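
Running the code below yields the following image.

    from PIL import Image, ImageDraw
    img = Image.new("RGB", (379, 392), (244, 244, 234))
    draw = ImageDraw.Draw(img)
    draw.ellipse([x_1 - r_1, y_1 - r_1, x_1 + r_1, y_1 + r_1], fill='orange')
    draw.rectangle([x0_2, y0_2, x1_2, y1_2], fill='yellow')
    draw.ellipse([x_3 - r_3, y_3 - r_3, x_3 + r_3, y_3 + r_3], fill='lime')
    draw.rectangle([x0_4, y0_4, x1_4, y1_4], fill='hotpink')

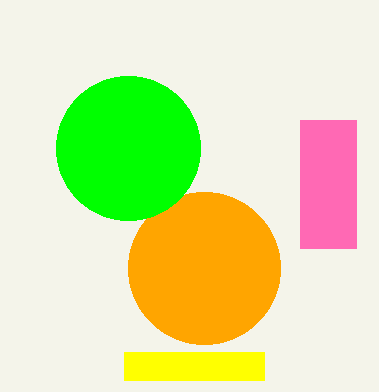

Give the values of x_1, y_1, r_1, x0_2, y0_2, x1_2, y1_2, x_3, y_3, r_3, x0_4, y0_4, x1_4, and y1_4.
x_1 = 204, y_1 = 268, r_1 = 76, x0_2 = 124, y0_2 = 352, x1_2 = 264, y1_2 = 380, x_3 = 128, y_3 = 148, r_3 = 72, x0_4 = 300, y0_4 = 120, x1_4 = 356, y1_4 = 248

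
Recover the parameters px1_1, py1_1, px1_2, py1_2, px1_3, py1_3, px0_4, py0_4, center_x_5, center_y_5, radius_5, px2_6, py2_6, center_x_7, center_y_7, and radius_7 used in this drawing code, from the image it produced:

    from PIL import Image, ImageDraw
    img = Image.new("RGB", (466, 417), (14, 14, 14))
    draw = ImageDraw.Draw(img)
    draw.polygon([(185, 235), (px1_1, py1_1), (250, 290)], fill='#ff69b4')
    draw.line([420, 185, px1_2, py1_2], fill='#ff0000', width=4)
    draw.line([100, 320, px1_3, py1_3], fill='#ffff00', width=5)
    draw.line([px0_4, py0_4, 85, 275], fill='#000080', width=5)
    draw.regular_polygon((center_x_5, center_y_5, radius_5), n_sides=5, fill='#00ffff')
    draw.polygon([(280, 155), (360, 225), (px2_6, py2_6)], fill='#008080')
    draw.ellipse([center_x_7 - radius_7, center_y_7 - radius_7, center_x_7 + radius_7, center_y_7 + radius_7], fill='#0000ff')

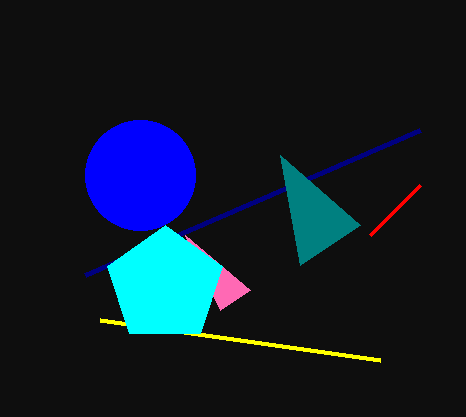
px1_1 = 220; py1_1 = 310; px1_2 = 370; py1_2 = 235; px1_3 = 380; py1_3 = 360; px0_4 = 420; py0_4 = 130; center_x_5 = 165; center_y_5 = 285; radius_5 = 60; px2_6 = 300; py2_6 = 265; center_x_7 = 140; center_y_7 = 175; radius_7 = 55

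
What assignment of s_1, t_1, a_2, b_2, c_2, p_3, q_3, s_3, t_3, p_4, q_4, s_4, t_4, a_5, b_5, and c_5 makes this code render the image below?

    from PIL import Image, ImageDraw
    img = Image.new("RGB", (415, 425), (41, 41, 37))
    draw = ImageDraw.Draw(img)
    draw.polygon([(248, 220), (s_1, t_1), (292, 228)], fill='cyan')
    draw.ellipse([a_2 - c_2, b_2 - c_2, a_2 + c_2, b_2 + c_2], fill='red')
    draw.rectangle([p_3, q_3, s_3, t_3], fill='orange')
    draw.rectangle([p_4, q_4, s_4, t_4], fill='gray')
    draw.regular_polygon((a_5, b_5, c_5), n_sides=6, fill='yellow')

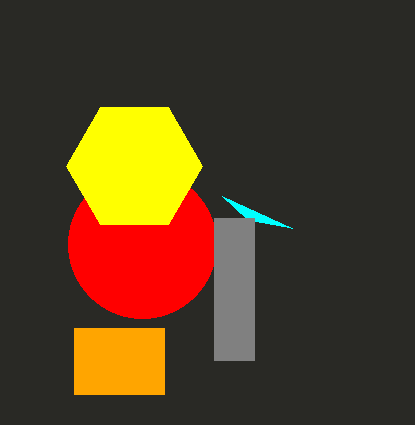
s_1 = 222, t_1 = 196, a_2 = 142, b_2 = 244, c_2 = 74, p_3 = 74, q_3 = 328, s_3 = 164, t_3 = 394, p_4 = 214, q_4 = 218, s_4 = 254, t_4 = 360, a_5 = 134, b_5 = 166, c_5 = 68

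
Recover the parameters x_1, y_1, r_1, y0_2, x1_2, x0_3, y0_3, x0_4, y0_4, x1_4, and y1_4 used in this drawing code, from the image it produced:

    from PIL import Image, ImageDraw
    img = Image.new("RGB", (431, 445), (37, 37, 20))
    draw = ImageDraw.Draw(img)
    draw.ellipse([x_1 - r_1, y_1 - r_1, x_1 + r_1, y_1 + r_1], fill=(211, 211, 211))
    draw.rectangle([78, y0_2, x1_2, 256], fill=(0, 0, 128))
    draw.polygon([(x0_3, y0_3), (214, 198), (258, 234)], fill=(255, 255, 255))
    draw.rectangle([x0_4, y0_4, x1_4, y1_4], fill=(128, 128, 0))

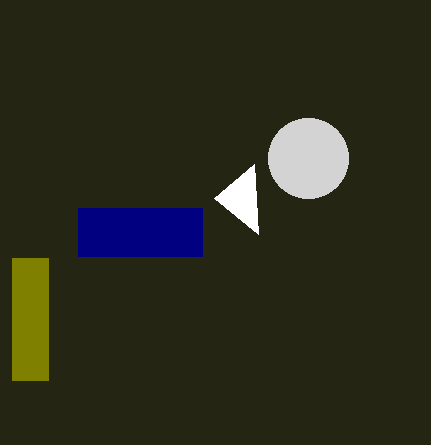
x_1 = 308, y_1 = 158, r_1 = 40, y0_2 = 208, x1_2 = 202, x0_3 = 254, y0_3 = 164, x0_4 = 12, y0_4 = 258, x1_4 = 48, y1_4 = 380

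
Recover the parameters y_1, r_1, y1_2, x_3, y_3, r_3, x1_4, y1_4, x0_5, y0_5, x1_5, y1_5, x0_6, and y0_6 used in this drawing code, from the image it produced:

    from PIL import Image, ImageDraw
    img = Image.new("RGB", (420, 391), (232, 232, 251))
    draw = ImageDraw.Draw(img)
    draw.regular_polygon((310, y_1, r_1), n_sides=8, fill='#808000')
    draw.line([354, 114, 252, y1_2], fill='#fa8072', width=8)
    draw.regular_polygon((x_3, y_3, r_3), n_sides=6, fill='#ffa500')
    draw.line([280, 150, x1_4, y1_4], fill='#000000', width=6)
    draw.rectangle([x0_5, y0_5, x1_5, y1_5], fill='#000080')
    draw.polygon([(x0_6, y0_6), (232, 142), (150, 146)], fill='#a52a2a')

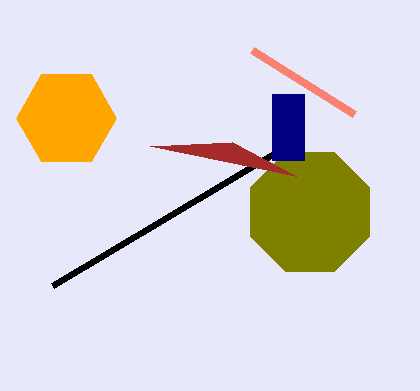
y_1 = 212, r_1 = 64, y1_2 = 50, x_3 = 66, y_3 = 118, r_3 = 50, x1_4 = 52, y1_4 = 286, x0_5 = 272, y0_5 = 94, x1_5 = 304, y1_5 = 160, x0_6 = 296, y0_6 = 176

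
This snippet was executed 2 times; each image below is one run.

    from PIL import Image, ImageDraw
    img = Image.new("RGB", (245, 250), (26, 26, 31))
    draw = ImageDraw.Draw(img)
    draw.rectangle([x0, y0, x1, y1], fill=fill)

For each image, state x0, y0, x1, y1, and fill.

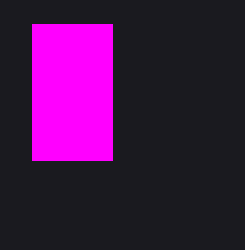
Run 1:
x0 = 32; y0 = 24; x1 = 112; y1 = 160; fill = 'magenta'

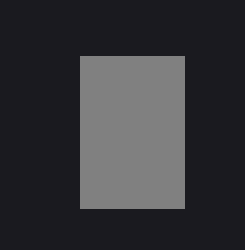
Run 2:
x0 = 80, y0 = 56, x1 = 184, y1 = 208, fill = 'gray'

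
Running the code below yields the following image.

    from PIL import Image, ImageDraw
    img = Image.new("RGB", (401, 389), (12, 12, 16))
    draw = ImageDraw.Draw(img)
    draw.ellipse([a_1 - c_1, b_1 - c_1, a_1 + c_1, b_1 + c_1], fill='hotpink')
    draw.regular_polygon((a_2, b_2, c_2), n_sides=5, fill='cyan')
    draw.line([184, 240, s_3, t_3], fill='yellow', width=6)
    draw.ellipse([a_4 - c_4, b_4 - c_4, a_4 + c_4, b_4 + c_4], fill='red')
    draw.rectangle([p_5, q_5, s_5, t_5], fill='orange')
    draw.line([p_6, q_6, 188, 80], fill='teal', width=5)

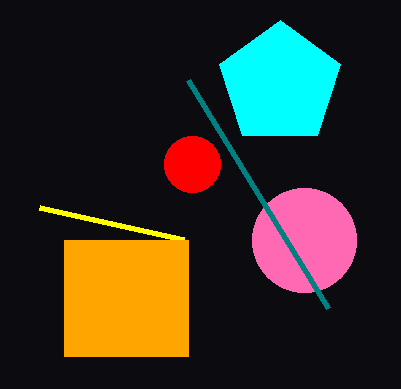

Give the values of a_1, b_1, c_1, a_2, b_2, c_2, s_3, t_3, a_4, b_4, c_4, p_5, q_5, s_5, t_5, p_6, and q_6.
a_1 = 304; b_1 = 240; c_1 = 52; a_2 = 280; b_2 = 84; c_2 = 64; s_3 = 40; t_3 = 208; a_4 = 192; b_4 = 164; c_4 = 28; p_5 = 64; q_5 = 240; s_5 = 188; t_5 = 356; p_6 = 328; q_6 = 308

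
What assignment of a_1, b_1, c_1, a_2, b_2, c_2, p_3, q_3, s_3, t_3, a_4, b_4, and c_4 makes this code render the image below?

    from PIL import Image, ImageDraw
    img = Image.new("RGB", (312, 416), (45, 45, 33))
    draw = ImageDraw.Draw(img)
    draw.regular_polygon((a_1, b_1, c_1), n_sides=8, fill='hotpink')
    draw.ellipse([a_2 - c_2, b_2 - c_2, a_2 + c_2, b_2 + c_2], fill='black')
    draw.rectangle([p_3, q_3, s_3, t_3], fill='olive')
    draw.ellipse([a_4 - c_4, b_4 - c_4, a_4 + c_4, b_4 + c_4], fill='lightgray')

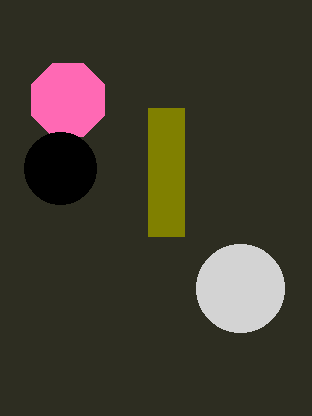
a_1 = 68; b_1 = 100; c_1 = 40; a_2 = 60; b_2 = 168; c_2 = 36; p_3 = 148; q_3 = 108; s_3 = 184; t_3 = 236; a_4 = 240; b_4 = 288; c_4 = 44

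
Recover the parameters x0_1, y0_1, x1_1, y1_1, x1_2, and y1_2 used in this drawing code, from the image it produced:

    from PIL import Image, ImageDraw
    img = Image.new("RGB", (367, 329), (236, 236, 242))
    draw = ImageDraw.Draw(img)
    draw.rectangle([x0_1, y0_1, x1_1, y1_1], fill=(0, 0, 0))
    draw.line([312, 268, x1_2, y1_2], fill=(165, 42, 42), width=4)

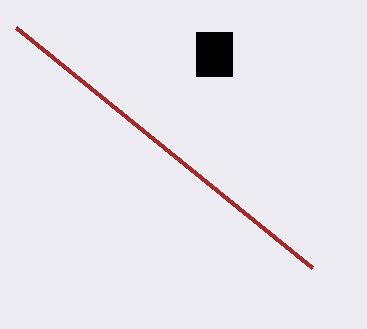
x0_1 = 196
y0_1 = 32
x1_1 = 232
y1_1 = 76
x1_2 = 16
y1_2 = 28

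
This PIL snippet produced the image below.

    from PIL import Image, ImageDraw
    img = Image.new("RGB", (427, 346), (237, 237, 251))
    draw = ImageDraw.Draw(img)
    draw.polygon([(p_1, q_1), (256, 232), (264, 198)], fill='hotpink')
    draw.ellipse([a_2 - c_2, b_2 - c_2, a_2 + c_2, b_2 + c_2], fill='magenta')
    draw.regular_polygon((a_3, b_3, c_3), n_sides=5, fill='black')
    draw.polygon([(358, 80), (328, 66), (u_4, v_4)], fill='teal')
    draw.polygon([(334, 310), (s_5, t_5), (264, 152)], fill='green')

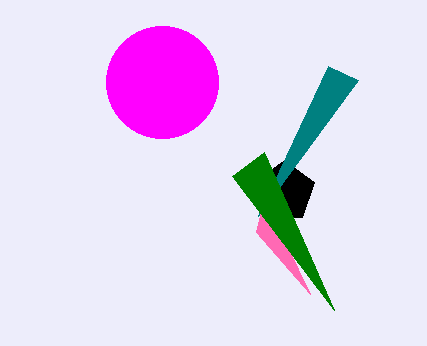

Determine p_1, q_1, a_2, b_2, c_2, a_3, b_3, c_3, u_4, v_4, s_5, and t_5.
p_1 = 310; q_1 = 294; a_2 = 162; b_2 = 82; c_2 = 56; a_3 = 284; b_3 = 192; c_3 = 32; u_4 = 258; v_4 = 216; s_5 = 232; t_5 = 176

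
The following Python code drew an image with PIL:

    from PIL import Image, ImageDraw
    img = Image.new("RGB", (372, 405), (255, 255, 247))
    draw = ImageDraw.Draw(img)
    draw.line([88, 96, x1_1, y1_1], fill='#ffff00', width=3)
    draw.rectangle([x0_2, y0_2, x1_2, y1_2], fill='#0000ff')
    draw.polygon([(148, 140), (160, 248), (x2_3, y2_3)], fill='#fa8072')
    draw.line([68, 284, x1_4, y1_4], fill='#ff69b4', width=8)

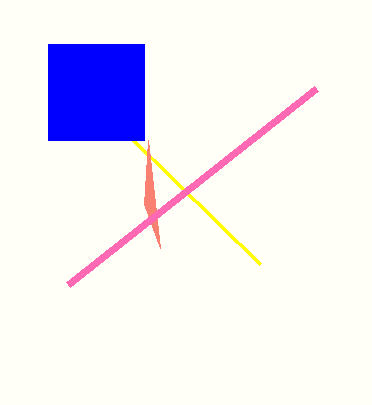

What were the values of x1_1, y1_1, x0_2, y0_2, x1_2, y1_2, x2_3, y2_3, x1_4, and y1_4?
x1_1 = 260
y1_1 = 264
x0_2 = 48
y0_2 = 44
x1_2 = 144
y1_2 = 140
x2_3 = 144
y2_3 = 204
x1_4 = 316
y1_4 = 88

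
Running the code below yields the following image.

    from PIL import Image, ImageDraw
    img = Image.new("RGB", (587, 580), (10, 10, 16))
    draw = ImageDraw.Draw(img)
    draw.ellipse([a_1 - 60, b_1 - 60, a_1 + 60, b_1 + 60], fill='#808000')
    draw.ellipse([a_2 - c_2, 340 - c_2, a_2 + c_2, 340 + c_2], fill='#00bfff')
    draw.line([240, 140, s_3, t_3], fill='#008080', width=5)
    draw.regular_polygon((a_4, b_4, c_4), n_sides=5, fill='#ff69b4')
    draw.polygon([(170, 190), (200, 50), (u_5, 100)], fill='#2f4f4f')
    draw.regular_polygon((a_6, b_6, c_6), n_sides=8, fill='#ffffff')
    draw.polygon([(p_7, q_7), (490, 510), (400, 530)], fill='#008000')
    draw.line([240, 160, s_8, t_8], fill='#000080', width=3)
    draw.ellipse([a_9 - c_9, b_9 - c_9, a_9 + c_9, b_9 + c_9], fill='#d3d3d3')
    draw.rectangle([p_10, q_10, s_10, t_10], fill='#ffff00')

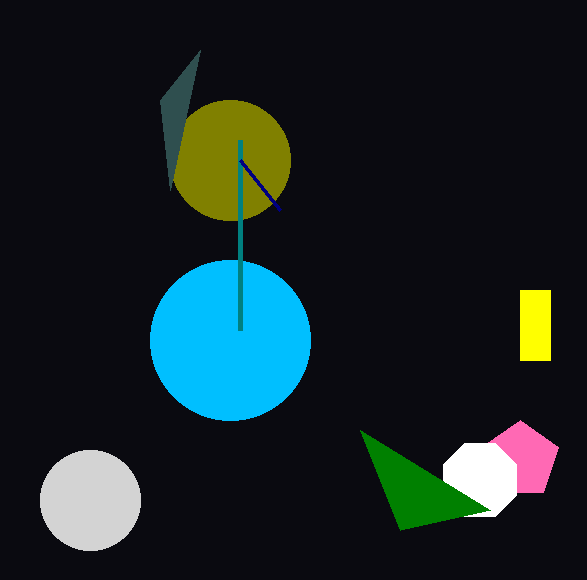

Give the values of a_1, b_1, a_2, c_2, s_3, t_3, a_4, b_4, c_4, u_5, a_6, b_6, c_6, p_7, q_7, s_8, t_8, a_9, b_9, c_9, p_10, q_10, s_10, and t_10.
a_1 = 230; b_1 = 160; a_2 = 230; c_2 = 80; s_3 = 240; t_3 = 330; a_4 = 520; b_4 = 460; c_4 = 40; u_5 = 160; a_6 = 480; b_6 = 480; c_6 = 40; p_7 = 360; q_7 = 430; s_8 = 280; t_8 = 210; a_9 = 90; b_9 = 500; c_9 = 50; p_10 = 520; q_10 = 290; s_10 = 550; t_10 = 360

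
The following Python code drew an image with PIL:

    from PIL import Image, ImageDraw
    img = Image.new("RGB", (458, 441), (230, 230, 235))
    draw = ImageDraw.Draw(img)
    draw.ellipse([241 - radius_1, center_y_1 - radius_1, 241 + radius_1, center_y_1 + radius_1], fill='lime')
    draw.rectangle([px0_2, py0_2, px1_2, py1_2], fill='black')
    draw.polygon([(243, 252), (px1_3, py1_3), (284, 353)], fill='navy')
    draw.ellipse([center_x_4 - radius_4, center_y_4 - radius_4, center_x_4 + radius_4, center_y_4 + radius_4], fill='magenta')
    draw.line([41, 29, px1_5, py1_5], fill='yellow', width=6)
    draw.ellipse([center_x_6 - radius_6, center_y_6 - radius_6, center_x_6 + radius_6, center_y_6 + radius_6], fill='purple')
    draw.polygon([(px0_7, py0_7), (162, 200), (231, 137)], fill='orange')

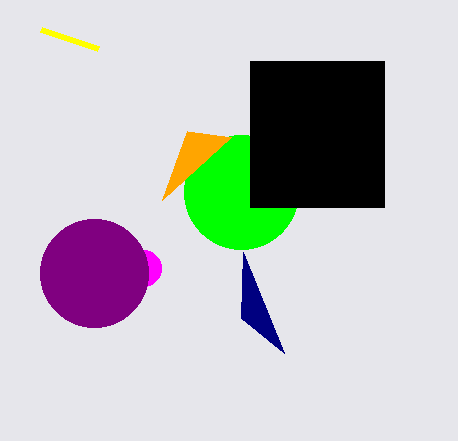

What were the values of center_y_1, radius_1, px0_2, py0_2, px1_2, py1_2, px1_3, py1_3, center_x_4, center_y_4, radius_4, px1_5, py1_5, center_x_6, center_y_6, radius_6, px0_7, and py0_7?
center_y_1 = 192; radius_1 = 57; px0_2 = 250; py0_2 = 61; px1_2 = 384; py1_2 = 207; px1_3 = 241; py1_3 = 318; center_x_4 = 143; center_y_4 = 268; radius_4 = 18; px1_5 = 98; py1_5 = 48; center_x_6 = 94; center_y_6 = 273; radius_6 = 54; px0_7 = 187; py0_7 = 131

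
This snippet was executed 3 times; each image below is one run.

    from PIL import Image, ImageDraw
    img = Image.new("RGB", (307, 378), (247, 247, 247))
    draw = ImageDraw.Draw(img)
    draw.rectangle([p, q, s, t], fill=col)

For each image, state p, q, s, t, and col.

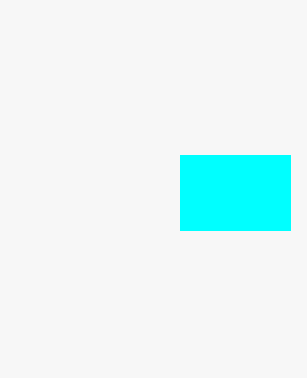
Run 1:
p = 180
q = 155
s = 290
t = 230
col = 'cyan'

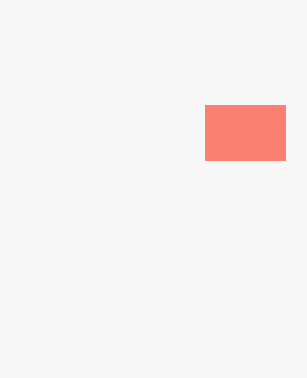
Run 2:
p = 205; q = 105; s = 285; t = 160; col = 'salmon'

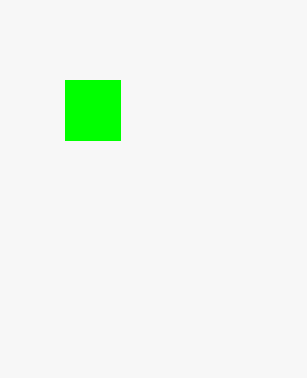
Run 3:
p = 65, q = 80, s = 120, t = 140, col = 'lime'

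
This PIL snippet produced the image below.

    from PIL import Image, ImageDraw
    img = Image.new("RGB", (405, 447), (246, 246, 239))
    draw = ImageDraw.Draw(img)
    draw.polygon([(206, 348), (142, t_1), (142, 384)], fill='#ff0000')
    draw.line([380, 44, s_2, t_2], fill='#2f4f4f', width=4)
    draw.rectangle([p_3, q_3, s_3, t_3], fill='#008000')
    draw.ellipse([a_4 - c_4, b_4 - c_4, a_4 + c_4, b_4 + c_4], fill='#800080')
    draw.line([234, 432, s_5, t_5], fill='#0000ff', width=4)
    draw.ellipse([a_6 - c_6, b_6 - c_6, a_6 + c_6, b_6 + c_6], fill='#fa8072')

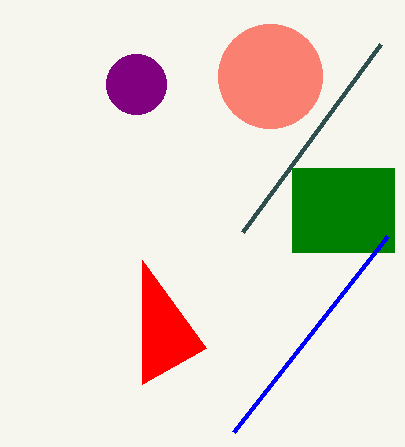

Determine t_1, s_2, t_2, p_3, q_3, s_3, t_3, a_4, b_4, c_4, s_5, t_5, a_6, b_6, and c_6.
t_1 = 260
s_2 = 242
t_2 = 232
p_3 = 292
q_3 = 168
s_3 = 394
t_3 = 252
a_4 = 136
b_4 = 84
c_4 = 30
s_5 = 388
t_5 = 236
a_6 = 270
b_6 = 76
c_6 = 52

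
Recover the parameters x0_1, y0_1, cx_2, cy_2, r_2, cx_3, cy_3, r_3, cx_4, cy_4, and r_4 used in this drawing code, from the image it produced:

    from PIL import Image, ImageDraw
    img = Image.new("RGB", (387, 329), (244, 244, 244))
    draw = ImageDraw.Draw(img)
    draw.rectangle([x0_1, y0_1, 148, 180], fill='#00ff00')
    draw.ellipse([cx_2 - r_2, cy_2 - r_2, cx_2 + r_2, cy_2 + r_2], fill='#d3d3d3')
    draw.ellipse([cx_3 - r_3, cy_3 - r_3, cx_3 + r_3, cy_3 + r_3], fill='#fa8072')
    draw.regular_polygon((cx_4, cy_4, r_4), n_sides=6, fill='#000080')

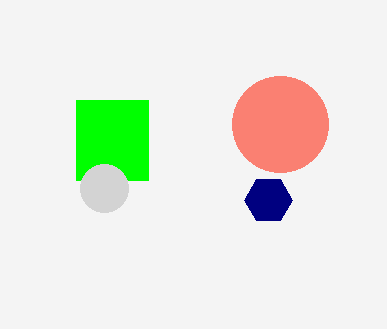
x0_1 = 76
y0_1 = 100
cx_2 = 104
cy_2 = 188
r_2 = 24
cx_3 = 280
cy_3 = 124
r_3 = 48
cx_4 = 268
cy_4 = 200
r_4 = 24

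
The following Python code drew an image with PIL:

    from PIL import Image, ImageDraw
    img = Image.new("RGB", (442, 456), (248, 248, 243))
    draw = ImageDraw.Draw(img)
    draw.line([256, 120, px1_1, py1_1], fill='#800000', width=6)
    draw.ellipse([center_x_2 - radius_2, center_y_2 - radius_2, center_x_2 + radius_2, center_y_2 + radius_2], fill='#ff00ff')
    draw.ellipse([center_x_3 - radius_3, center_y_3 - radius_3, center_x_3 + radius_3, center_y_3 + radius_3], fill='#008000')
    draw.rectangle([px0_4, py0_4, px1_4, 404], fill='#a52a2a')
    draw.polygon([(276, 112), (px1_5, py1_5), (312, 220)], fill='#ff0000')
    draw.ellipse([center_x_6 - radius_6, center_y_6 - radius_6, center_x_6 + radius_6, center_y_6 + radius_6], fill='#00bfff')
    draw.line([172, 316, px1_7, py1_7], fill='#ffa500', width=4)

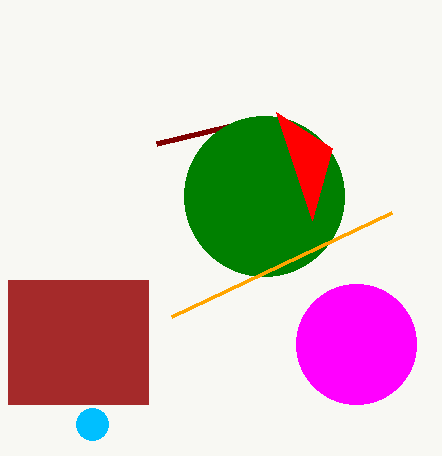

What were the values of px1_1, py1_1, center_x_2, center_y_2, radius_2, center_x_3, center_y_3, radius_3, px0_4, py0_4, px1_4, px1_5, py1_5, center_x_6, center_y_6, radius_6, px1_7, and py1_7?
px1_1 = 156
py1_1 = 144
center_x_2 = 356
center_y_2 = 344
radius_2 = 60
center_x_3 = 264
center_y_3 = 196
radius_3 = 80
px0_4 = 8
py0_4 = 280
px1_4 = 148
px1_5 = 332
py1_5 = 148
center_x_6 = 92
center_y_6 = 424
radius_6 = 16
px1_7 = 392
py1_7 = 212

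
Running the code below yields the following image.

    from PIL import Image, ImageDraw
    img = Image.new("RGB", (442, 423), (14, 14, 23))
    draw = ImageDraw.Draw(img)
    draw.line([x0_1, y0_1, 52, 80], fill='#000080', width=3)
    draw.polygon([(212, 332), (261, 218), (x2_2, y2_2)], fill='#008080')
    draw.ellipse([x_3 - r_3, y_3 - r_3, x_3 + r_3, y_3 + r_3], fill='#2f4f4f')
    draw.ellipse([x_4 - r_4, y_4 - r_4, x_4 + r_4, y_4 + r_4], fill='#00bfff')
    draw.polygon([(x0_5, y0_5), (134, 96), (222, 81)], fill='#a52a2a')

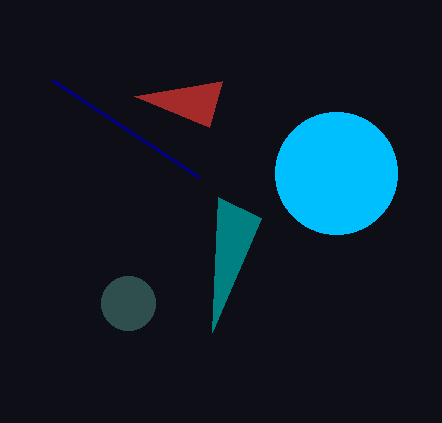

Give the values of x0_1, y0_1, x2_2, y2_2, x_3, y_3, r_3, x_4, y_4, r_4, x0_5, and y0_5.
x0_1 = 199; y0_1 = 177; x2_2 = 218; y2_2 = 197; x_3 = 128; y_3 = 303; r_3 = 27; x_4 = 336; y_4 = 173; r_4 = 61; x0_5 = 209; y0_5 = 127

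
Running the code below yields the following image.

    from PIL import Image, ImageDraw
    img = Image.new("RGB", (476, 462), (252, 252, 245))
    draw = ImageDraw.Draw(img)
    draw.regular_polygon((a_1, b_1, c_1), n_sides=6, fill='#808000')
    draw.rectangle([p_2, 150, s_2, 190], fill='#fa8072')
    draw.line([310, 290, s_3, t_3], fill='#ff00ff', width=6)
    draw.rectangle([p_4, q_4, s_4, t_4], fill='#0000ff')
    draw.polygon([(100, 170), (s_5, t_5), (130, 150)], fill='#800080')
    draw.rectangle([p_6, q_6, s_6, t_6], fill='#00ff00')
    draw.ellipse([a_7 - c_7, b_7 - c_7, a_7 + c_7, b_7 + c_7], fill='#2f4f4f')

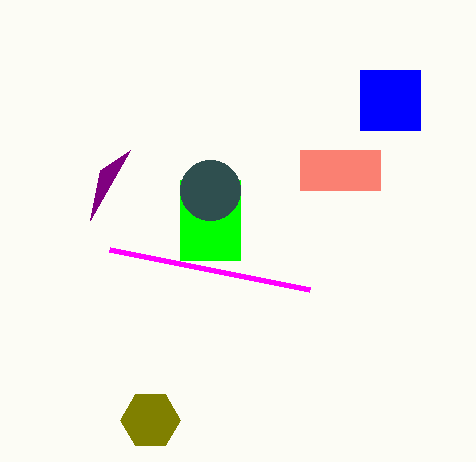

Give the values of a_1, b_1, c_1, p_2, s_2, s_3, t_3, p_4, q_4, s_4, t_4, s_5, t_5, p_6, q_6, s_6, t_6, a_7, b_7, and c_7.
a_1 = 150, b_1 = 420, c_1 = 30, p_2 = 300, s_2 = 380, s_3 = 110, t_3 = 250, p_4 = 360, q_4 = 70, s_4 = 420, t_4 = 130, s_5 = 90, t_5 = 220, p_6 = 180, q_6 = 180, s_6 = 240, t_6 = 260, a_7 = 210, b_7 = 190, c_7 = 30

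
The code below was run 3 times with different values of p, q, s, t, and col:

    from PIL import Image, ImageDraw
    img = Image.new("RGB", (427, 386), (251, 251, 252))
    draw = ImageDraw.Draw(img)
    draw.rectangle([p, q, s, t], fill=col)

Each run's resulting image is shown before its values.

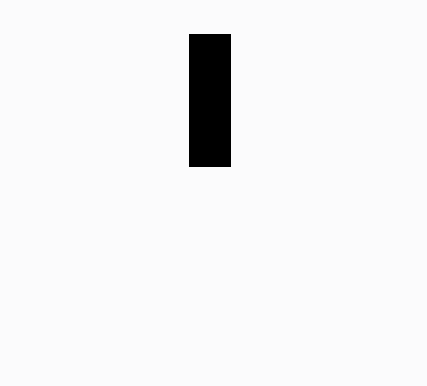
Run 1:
p = 189, q = 34, s = 230, t = 166, col = 'black'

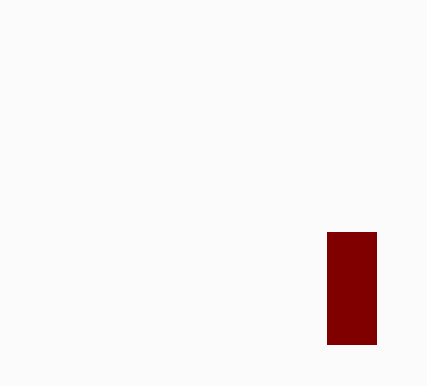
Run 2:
p = 327; q = 232; s = 376; t = 344; col = 'maroon'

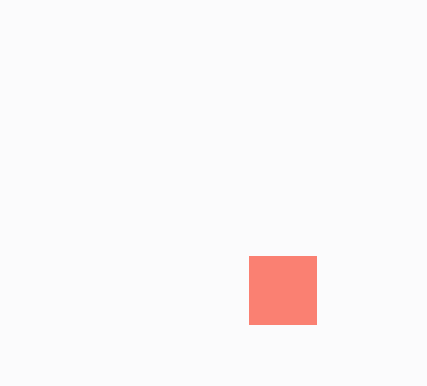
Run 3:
p = 249
q = 256
s = 316
t = 324
col = 'salmon'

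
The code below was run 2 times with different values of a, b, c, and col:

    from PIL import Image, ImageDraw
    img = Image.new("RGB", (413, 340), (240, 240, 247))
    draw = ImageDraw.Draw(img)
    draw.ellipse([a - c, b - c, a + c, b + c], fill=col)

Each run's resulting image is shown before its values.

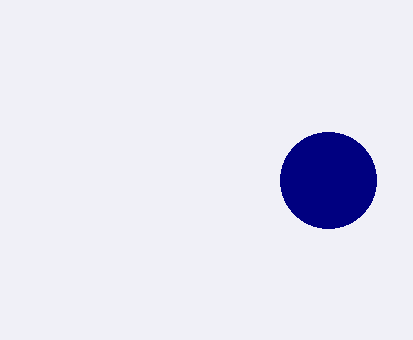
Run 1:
a = 328; b = 180; c = 48; col = 'navy'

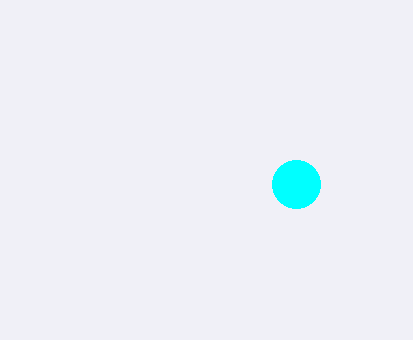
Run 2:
a = 296
b = 184
c = 24
col = 'cyan'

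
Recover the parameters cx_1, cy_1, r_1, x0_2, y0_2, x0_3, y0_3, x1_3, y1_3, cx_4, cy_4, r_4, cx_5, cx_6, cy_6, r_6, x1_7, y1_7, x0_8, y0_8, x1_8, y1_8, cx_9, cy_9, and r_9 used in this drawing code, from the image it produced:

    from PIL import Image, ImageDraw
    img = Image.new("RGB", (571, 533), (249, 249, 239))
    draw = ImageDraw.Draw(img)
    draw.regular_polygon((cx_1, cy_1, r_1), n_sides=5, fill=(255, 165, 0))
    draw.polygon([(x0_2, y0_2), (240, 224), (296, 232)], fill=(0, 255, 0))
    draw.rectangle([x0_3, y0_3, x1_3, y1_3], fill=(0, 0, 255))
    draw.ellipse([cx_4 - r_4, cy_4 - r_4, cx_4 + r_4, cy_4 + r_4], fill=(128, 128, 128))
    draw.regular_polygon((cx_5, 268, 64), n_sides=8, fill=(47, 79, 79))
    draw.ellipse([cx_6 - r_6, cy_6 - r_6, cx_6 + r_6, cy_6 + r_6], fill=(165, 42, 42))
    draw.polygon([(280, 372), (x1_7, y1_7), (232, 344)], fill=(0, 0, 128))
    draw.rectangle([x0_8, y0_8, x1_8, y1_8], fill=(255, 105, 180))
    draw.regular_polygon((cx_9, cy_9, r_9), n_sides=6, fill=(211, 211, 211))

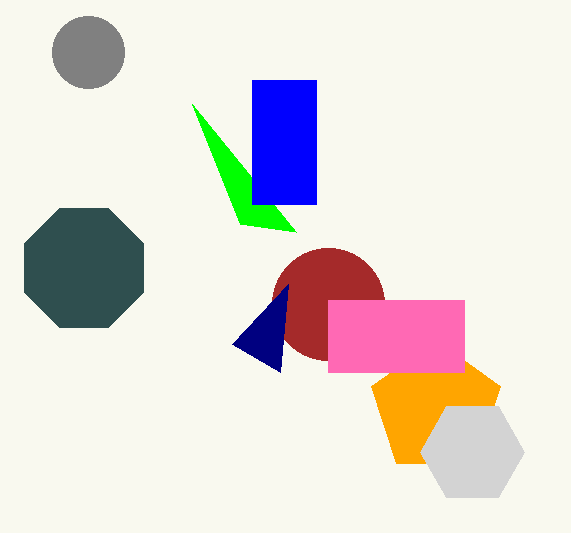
cx_1 = 436
cy_1 = 408
r_1 = 68
x0_2 = 192
y0_2 = 104
x0_3 = 252
y0_3 = 80
x1_3 = 316
y1_3 = 204
cx_4 = 88
cy_4 = 52
r_4 = 36
cx_5 = 84
cx_6 = 328
cy_6 = 304
r_6 = 56
x1_7 = 288
y1_7 = 284
x0_8 = 328
y0_8 = 300
x1_8 = 464
y1_8 = 372
cx_9 = 472
cy_9 = 452
r_9 = 52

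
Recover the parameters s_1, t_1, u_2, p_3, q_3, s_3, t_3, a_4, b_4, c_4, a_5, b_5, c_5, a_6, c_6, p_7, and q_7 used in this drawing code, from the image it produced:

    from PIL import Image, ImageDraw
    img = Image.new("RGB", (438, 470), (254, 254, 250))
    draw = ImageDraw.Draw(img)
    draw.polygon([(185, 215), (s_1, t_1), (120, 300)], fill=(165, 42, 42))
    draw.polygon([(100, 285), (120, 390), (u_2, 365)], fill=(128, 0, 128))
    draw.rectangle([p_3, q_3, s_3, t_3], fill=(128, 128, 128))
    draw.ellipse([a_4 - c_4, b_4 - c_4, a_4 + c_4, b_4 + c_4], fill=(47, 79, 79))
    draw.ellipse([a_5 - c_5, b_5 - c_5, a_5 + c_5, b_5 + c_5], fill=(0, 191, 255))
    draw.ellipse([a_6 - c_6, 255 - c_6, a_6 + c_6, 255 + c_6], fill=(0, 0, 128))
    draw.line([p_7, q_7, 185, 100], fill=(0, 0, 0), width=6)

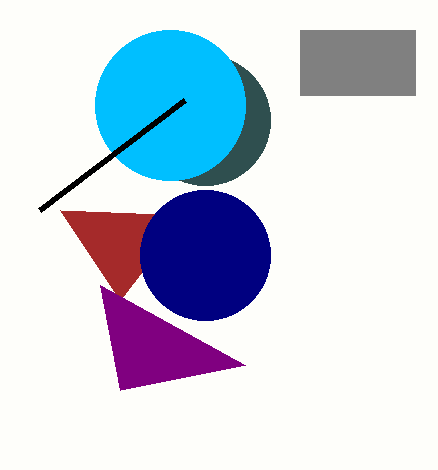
s_1 = 60
t_1 = 210
u_2 = 245
p_3 = 300
q_3 = 30
s_3 = 415
t_3 = 95
a_4 = 205
b_4 = 120
c_4 = 65
a_5 = 170
b_5 = 105
c_5 = 75
a_6 = 205
c_6 = 65
p_7 = 40
q_7 = 210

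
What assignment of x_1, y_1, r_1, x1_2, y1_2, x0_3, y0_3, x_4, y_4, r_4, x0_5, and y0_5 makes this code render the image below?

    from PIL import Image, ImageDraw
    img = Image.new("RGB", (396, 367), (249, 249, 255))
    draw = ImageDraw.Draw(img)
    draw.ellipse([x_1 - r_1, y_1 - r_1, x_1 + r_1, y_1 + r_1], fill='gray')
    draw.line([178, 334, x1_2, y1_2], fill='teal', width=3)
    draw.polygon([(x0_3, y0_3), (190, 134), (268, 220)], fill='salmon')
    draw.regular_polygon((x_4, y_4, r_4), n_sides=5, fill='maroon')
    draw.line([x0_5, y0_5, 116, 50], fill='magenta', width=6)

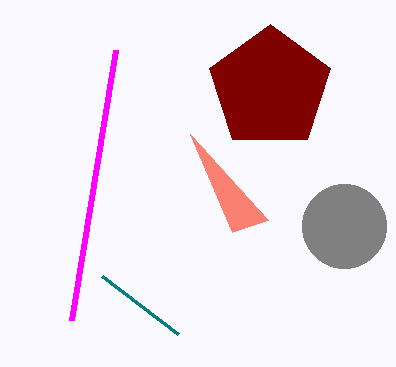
x_1 = 344, y_1 = 226, r_1 = 42, x1_2 = 102, y1_2 = 276, x0_3 = 232, y0_3 = 232, x_4 = 270, y_4 = 88, r_4 = 64, x0_5 = 72, y0_5 = 320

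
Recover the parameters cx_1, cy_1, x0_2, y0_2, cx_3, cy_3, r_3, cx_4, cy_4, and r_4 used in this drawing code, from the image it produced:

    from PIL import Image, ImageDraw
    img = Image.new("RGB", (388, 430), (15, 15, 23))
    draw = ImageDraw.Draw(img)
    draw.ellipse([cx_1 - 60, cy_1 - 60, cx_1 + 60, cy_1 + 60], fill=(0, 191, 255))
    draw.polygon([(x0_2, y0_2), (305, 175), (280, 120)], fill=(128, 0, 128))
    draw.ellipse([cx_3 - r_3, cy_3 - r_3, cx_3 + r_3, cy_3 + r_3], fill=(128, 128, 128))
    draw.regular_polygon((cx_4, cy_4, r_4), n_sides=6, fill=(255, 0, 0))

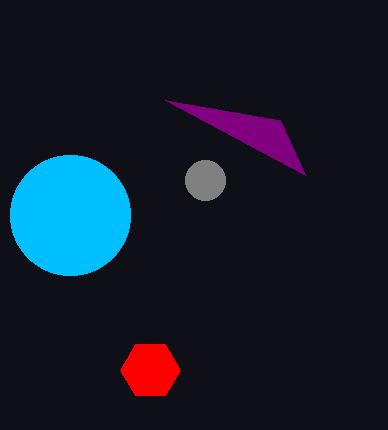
cx_1 = 70
cy_1 = 215
x0_2 = 165
y0_2 = 100
cx_3 = 205
cy_3 = 180
r_3 = 20
cx_4 = 150
cy_4 = 370
r_4 = 30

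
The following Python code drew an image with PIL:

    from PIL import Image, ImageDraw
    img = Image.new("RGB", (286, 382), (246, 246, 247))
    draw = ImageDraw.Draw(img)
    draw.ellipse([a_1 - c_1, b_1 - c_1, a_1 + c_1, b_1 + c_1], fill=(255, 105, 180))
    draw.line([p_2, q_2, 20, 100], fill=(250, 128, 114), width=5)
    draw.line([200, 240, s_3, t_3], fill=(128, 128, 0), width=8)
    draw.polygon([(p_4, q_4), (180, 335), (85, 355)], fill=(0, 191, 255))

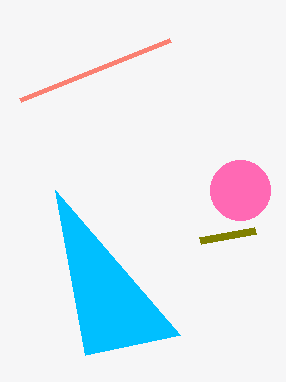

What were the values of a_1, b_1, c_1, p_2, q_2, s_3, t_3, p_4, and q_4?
a_1 = 240
b_1 = 190
c_1 = 30
p_2 = 170
q_2 = 40
s_3 = 255
t_3 = 230
p_4 = 55
q_4 = 190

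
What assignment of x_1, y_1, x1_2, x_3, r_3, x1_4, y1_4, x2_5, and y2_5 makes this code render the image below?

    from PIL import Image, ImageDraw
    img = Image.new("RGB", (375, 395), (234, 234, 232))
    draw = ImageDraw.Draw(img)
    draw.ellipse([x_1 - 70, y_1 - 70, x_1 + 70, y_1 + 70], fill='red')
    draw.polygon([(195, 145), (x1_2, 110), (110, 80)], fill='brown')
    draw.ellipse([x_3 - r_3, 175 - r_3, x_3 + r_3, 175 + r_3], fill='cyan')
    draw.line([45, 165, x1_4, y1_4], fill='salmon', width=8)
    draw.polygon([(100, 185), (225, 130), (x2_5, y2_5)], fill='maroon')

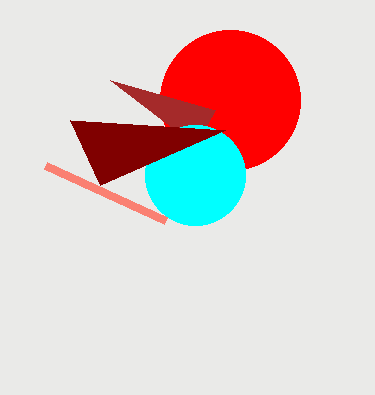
x_1 = 230
y_1 = 100
x1_2 = 215
x_3 = 195
r_3 = 50
x1_4 = 165
y1_4 = 220
x2_5 = 70
y2_5 = 120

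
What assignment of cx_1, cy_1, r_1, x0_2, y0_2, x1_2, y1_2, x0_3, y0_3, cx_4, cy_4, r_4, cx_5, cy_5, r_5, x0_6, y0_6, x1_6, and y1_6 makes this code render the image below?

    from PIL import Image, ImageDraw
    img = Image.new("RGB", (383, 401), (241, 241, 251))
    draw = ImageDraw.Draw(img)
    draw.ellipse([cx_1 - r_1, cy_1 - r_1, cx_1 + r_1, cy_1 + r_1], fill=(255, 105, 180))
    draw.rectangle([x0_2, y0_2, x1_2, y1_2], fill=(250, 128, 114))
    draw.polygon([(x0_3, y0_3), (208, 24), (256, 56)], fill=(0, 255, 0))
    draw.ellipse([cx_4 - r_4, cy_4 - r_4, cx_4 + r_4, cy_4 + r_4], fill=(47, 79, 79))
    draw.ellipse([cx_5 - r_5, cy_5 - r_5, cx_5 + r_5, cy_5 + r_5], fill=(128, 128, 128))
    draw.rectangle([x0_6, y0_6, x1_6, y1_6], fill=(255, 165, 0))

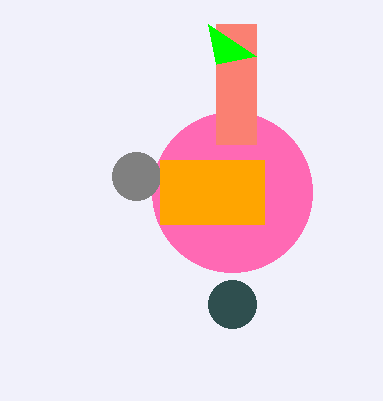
cx_1 = 232; cy_1 = 192; r_1 = 80; x0_2 = 216; y0_2 = 24; x1_2 = 256; y1_2 = 144; x0_3 = 216; y0_3 = 64; cx_4 = 232; cy_4 = 304; r_4 = 24; cx_5 = 136; cy_5 = 176; r_5 = 24; x0_6 = 160; y0_6 = 160; x1_6 = 264; y1_6 = 224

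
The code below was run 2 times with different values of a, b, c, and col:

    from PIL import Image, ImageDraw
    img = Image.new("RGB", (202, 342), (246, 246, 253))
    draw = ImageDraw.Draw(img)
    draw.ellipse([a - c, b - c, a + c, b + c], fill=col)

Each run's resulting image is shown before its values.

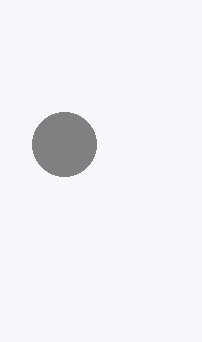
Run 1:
a = 64; b = 144; c = 32; col = 'gray'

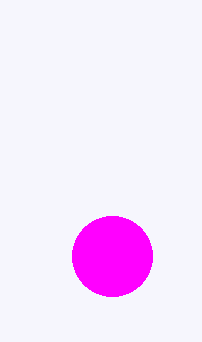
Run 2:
a = 112, b = 256, c = 40, col = 'magenta'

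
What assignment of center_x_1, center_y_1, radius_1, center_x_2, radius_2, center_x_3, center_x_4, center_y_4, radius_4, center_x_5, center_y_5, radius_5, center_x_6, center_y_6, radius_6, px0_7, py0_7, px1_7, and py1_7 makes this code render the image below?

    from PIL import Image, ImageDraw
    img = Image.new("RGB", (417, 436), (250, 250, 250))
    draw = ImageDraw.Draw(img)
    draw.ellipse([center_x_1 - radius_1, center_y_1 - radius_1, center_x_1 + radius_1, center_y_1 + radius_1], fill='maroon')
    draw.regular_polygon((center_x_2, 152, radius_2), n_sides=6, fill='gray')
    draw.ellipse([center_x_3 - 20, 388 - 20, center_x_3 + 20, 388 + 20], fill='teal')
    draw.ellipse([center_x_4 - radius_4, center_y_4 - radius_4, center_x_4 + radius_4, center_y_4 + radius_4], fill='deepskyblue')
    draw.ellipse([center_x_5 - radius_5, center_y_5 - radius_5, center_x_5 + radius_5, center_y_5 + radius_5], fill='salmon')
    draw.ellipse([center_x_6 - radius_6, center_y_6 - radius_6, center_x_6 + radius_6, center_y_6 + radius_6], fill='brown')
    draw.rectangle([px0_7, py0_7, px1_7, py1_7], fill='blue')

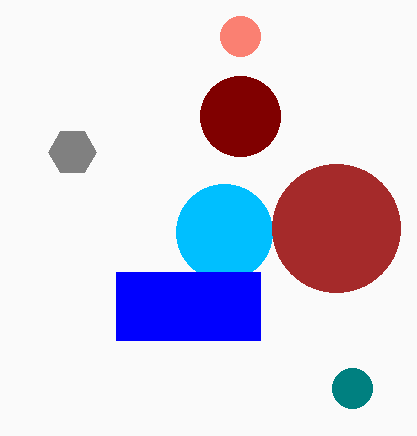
center_x_1 = 240; center_y_1 = 116; radius_1 = 40; center_x_2 = 72; radius_2 = 24; center_x_3 = 352; center_x_4 = 224; center_y_4 = 232; radius_4 = 48; center_x_5 = 240; center_y_5 = 36; radius_5 = 20; center_x_6 = 336; center_y_6 = 228; radius_6 = 64; px0_7 = 116; py0_7 = 272; px1_7 = 260; py1_7 = 340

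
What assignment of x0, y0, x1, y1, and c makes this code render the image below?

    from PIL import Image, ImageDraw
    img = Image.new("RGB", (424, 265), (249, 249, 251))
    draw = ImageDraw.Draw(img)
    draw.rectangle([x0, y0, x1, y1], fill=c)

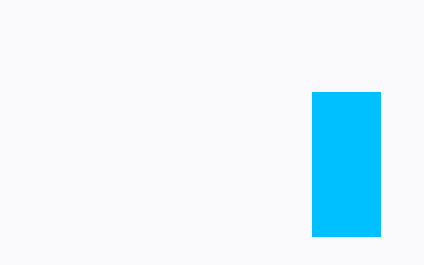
x0 = 312
y0 = 92
x1 = 380
y1 = 236
c = 'deepskyblue'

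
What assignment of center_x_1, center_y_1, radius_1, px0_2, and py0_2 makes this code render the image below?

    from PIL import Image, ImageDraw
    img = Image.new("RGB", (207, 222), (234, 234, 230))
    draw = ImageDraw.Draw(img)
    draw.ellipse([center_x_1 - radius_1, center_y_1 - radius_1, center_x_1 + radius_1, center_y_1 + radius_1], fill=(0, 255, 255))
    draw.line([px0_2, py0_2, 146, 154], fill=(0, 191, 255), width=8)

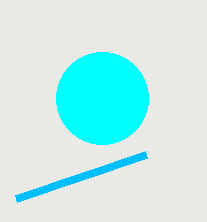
center_x_1 = 102, center_y_1 = 98, radius_1 = 46, px0_2 = 16, py0_2 = 198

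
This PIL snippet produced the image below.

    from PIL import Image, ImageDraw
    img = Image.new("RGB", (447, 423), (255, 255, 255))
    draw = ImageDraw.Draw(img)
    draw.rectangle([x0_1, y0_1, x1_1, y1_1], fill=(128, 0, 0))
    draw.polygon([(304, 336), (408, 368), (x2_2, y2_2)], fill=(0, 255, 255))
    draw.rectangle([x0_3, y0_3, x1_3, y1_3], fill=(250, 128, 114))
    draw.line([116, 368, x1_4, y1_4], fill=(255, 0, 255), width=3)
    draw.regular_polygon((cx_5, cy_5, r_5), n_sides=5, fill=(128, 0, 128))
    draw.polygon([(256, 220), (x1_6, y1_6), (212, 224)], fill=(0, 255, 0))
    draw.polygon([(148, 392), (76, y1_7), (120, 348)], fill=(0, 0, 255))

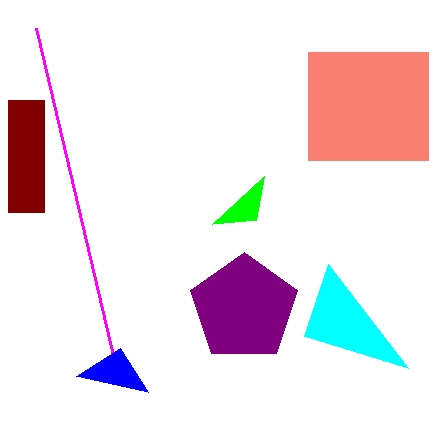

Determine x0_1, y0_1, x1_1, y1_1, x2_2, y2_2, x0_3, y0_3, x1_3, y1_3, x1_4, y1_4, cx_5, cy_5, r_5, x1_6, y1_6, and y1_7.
x0_1 = 8; y0_1 = 100; x1_1 = 44; y1_1 = 212; x2_2 = 328; y2_2 = 264; x0_3 = 308; y0_3 = 52; x1_3 = 428; y1_3 = 160; x1_4 = 36; y1_4 = 28; cx_5 = 244; cy_5 = 308; r_5 = 56; x1_6 = 264; y1_6 = 176; y1_7 = 376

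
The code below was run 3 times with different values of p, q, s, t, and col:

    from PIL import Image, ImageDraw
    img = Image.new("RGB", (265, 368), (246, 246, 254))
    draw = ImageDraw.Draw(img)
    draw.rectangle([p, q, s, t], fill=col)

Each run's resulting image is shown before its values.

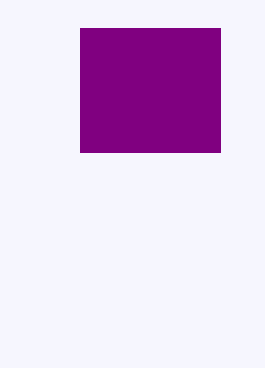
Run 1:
p = 80; q = 28; s = 220; t = 152; col = 'purple'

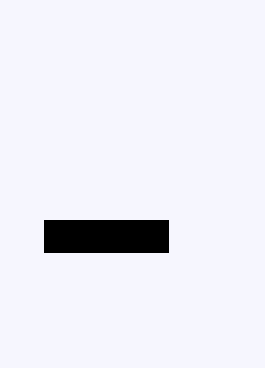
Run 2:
p = 44, q = 220, s = 168, t = 252, col = 'black'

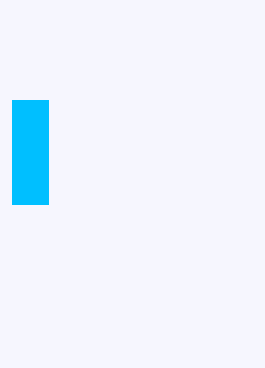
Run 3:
p = 12, q = 100, s = 48, t = 204, col = 'deepskyblue'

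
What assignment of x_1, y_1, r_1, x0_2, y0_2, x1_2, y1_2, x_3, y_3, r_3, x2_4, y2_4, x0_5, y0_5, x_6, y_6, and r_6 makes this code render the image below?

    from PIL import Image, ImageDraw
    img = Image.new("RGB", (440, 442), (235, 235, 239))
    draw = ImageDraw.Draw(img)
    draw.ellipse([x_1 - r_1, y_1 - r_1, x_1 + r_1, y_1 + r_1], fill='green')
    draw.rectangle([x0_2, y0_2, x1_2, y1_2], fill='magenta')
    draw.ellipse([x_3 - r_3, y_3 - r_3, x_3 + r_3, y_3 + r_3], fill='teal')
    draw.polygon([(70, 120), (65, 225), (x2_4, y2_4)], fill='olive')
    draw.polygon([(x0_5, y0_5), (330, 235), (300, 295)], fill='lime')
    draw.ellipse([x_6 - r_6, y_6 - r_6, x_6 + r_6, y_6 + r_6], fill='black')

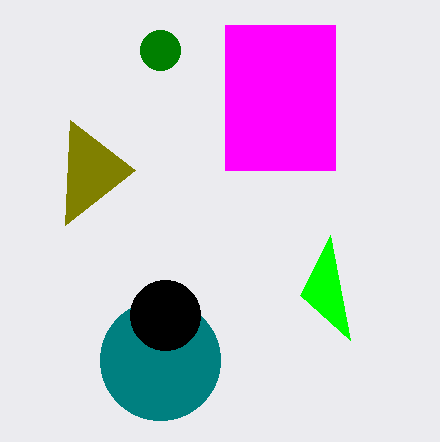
x_1 = 160, y_1 = 50, r_1 = 20, x0_2 = 225, y0_2 = 25, x1_2 = 335, y1_2 = 170, x_3 = 160, y_3 = 360, r_3 = 60, x2_4 = 135, y2_4 = 170, x0_5 = 350, y0_5 = 340, x_6 = 165, y_6 = 315, r_6 = 35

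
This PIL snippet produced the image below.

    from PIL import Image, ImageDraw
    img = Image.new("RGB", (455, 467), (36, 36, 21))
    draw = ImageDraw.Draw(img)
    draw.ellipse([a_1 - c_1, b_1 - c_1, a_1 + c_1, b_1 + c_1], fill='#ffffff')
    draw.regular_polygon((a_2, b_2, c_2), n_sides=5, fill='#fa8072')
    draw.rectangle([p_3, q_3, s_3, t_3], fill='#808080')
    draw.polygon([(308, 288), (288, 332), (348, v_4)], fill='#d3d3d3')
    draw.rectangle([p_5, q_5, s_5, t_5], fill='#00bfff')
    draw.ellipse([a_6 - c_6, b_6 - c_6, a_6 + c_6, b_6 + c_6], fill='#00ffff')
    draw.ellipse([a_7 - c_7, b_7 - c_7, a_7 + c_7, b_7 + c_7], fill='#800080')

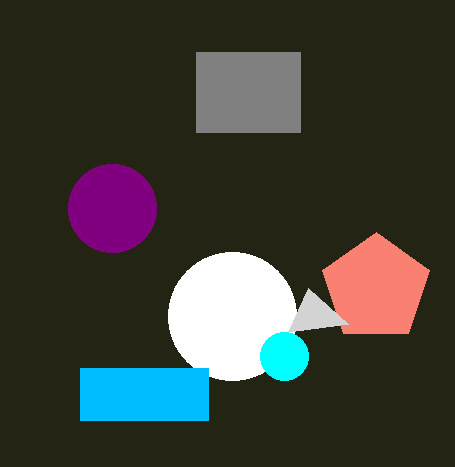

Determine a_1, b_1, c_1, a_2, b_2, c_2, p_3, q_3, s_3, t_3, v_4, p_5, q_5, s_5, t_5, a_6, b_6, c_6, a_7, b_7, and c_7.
a_1 = 232, b_1 = 316, c_1 = 64, a_2 = 376, b_2 = 288, c_2 = 56, p_3 = 196, q_3 = 52, s_3 = 300, t_3 = 132, v_4 = 324, p_5 = 80, q_5 = 368, s_5 = 208, t_5 = 420, a_6 = 284, b_6 = 356, c_6 = 24, a_7 = 112, b_7 = 208, c_7 = 44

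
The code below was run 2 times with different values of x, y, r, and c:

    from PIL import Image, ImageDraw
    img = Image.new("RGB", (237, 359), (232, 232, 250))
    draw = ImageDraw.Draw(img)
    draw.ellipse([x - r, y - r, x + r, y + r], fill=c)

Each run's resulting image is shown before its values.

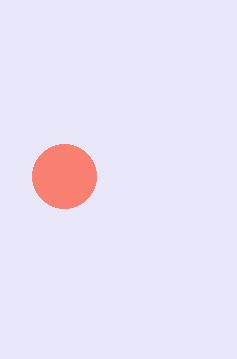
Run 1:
x = 64; y = 176; r = 32; c = 'salmon'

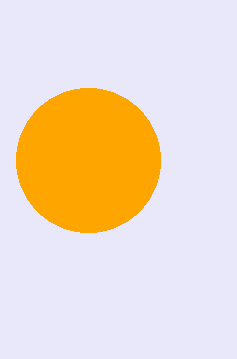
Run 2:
x = 88, y = 160, r = 72, c = 'orange'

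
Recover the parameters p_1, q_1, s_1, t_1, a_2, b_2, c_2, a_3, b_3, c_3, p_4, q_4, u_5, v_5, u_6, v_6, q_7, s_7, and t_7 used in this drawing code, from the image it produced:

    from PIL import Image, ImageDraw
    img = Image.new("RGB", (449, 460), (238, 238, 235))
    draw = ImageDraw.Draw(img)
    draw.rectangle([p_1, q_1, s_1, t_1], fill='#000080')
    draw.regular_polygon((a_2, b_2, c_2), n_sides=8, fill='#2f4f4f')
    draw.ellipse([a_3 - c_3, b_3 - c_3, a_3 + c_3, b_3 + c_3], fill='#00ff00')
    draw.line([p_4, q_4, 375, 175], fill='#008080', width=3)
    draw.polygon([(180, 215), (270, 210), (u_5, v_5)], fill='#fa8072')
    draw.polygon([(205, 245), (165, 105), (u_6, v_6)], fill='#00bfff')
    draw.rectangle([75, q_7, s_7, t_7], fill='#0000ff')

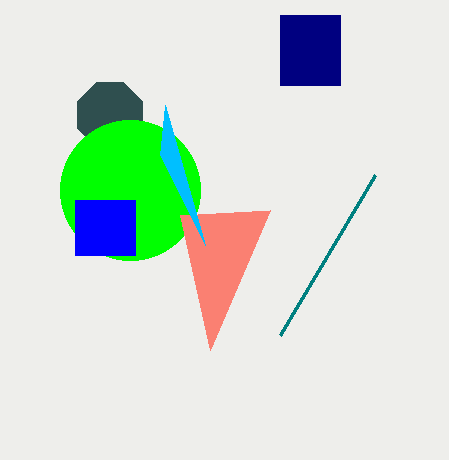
p_1 = 280, q_1 = 15, s_1 = 340, t_1 = 85, a_2 = 110, b_2 = 115, c_2 = 35, a_3 = 130, b_3 = 190, c_3 = 70, p_4 = 280, q_4 = 335, u_5 = 210, v_5 = 350, u_6 = 160, v_6 = 155, q_7 = 200, s_7 = 135, t_7 = 255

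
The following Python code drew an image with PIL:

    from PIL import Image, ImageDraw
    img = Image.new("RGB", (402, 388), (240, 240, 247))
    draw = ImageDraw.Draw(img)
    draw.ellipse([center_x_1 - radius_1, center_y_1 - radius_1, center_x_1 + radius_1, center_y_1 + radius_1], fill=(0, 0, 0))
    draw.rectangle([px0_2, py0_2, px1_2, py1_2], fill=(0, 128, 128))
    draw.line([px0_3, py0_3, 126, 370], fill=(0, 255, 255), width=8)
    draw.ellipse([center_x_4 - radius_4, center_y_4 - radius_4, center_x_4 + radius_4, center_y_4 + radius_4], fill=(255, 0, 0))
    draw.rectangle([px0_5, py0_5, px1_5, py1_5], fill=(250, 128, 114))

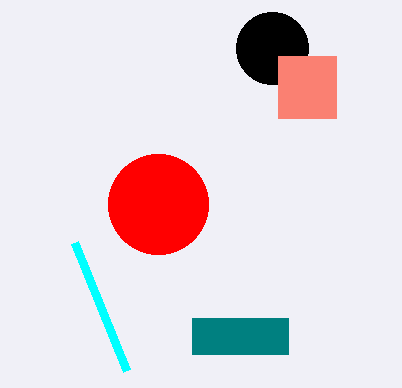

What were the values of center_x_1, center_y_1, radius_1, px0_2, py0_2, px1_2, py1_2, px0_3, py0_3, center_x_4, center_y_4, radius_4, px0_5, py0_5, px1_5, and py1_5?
center_x_1 = 272
center_y_1 = 48
radius_1 = 36
px0_2 = 192
py0_2 = 318
px1_2 = 288
py1_2 = 354
px0_3 = 74
py0_3 = 242
center_x_4 = 158
center_y_4 = 204
radius_4 = 50
px0_5 = 278
py0_5 = 56
px1_5 = 336
py1_5 = 118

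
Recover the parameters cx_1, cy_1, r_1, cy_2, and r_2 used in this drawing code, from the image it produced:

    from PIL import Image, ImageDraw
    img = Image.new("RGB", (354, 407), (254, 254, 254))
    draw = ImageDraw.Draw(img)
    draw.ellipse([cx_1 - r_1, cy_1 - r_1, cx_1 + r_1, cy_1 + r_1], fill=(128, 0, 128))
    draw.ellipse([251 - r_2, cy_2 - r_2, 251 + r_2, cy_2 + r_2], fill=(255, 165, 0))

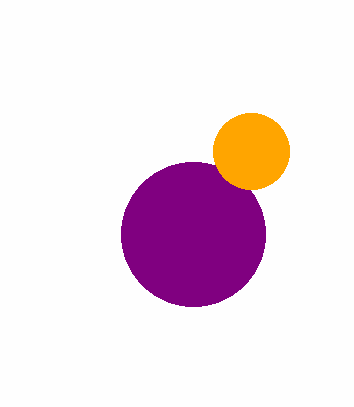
cx_1 = 193
cy_1 = 234
r_1 = 72
cy_2 = 151
r_2 = 38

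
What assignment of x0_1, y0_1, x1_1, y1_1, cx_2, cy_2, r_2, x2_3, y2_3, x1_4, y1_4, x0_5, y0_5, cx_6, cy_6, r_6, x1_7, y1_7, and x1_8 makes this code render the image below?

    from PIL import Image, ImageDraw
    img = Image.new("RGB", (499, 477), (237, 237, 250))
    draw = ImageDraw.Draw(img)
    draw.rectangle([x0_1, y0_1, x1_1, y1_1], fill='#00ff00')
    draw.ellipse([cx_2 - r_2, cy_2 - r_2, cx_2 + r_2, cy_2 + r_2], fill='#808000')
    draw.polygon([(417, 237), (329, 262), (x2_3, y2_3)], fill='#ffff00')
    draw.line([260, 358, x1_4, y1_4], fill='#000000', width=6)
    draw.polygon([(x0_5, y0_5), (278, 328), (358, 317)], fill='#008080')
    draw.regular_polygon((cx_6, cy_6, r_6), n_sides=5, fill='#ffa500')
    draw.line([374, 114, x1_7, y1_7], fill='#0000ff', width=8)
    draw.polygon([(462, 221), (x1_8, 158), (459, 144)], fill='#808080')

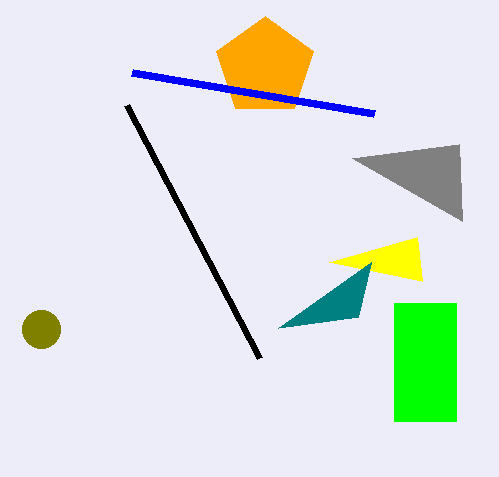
x0_1 = 394
y0_1 = 303
x1_1 = 456
y1_1 = 421
cx_2 = 41
cy_2 = 329
r_2 = 19
x2_3 = 422
y2_3 = 281
x1_4 = 127
y1_4 = 105
x0_5 = 371
y0_5 = 262
cx_6 = 265
cy_6 = 67
r_6 = 51
x1_7 = 132
y1_7 = 73
x1_8 = 352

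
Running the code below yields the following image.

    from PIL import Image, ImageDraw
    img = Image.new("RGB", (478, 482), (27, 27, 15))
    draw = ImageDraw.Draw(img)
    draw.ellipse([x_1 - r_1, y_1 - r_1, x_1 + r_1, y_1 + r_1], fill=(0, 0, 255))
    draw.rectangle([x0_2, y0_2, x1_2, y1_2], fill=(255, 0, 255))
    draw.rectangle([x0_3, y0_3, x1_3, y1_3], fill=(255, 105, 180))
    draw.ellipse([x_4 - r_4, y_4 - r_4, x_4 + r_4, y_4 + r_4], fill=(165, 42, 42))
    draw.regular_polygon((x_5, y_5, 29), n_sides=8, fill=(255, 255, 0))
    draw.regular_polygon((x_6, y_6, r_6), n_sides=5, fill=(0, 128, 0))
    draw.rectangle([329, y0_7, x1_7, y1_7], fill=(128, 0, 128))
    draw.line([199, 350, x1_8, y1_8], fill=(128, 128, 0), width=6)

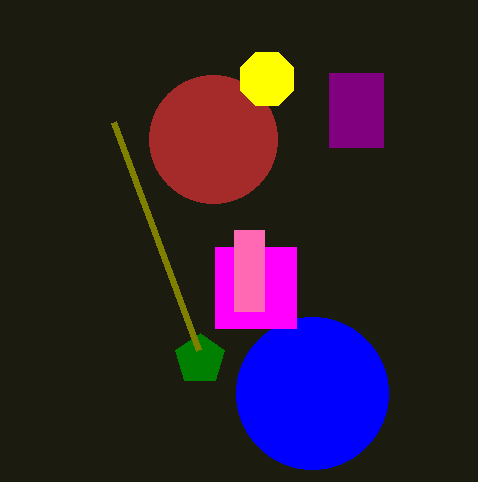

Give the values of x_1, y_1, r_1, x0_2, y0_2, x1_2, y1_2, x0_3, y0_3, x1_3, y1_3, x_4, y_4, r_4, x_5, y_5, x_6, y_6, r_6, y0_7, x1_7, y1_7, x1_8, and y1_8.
x_1 = 312, y_1 = 393, r_1 = 76, x0_2 = 215, y0_2 = 247, x1_2 = 296, y1_2 = 328, x0_3 = 234, y0_3 = 230, x1_3 = 264, y1_3 = 311, x_4 = 213, y_4 = 139, r_4 = 64, x_5 = 267, y_5 = 79, x_6 = 200, y_6 = 359, r_6 = 26, y0_7 = 73, x1_7 = 383, y1_7 = 147, x1_8 = 114, y1_8 = 122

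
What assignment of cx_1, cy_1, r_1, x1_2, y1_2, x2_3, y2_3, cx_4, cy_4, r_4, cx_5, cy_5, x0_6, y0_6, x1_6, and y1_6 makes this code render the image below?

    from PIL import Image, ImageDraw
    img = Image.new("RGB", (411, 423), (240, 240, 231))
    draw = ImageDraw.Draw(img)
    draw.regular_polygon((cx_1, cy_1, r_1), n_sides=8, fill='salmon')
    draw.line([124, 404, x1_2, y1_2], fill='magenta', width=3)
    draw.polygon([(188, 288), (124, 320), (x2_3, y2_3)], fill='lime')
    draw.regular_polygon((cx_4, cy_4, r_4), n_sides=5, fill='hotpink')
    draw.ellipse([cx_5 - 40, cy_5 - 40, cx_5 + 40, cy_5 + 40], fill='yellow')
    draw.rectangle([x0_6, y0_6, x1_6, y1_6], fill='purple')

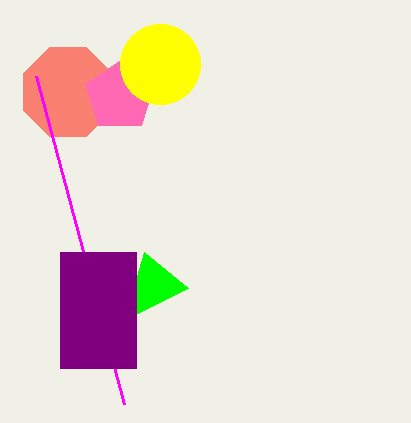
cx_1 = 68; cy_1 = 92; r_1 = 48; x1_2 = 36; y1_2 = 76; x2_3 = 144; y2_3 = 252; cx_4 = 120; cy_4 = 96; r_4 = 36; cx_5 = 160; cy_5 = 64; x0_6 = 60; y0_6 = 252; x1_6 = 136; y1_6 = 368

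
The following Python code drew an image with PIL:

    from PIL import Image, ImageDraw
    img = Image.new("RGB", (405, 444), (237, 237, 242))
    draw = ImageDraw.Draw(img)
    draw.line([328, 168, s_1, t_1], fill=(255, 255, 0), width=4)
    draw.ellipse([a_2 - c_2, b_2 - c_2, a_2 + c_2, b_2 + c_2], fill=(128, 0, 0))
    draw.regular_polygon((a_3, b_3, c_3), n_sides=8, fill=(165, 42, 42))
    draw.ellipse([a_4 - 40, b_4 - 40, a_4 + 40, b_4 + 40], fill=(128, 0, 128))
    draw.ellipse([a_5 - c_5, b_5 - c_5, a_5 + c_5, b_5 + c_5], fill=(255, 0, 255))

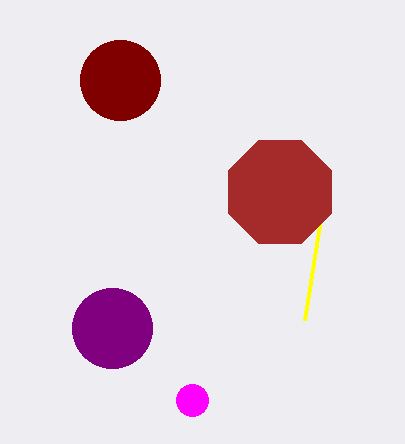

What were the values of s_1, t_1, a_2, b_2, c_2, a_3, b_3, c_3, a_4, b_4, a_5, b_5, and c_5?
s_1 = 304
t_1 = 320
a_2 = 120
b_2 = 80
c_2 = 40
a_3 = 280
b_3 = 192
c_3 = 56
a_4 = 112
b_4 = 328
a_5 = 192
b_5 = 400
c_5 = 16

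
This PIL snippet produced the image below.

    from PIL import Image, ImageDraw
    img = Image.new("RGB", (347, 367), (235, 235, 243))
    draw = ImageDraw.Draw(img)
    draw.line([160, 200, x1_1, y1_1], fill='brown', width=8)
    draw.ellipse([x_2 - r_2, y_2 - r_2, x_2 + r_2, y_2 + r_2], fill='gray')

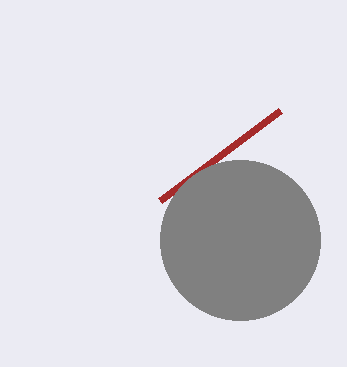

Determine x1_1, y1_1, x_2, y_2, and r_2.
x1_1 = 280; y1_1 = 110; x_2 = 240; y_2 = 240; r_2 = 80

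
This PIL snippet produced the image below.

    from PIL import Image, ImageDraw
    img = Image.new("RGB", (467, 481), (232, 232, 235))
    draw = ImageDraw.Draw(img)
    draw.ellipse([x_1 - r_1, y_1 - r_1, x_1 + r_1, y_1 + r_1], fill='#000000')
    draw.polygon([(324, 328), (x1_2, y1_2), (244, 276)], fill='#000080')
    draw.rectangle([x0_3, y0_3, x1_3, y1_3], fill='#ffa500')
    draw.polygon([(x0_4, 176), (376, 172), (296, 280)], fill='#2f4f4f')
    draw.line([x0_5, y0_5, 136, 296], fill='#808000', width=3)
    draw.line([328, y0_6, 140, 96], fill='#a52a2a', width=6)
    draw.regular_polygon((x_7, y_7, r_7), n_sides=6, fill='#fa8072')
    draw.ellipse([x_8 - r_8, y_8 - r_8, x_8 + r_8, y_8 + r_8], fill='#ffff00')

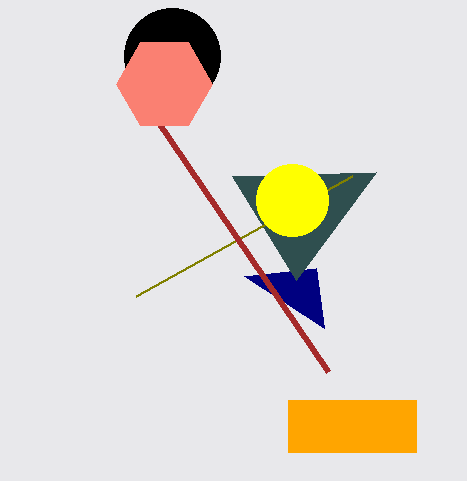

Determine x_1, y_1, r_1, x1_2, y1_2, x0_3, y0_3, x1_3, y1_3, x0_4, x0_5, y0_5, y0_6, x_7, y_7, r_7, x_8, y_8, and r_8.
x_1 = 172; y_1 = 56; r_1 = 48; x1_2 = 316; y1_2 = 268; x0_3 = 288; y0_3 = 400; x1_3 = 416; y1_3 = 452; x0_4 = 232; x0_5 = 352; y0_5 = 176; y0_6 = 372; x_7 = 164; y_7 = 84; r_7 = 48; x_8 = 292; y_8 = 200; r_8 = 36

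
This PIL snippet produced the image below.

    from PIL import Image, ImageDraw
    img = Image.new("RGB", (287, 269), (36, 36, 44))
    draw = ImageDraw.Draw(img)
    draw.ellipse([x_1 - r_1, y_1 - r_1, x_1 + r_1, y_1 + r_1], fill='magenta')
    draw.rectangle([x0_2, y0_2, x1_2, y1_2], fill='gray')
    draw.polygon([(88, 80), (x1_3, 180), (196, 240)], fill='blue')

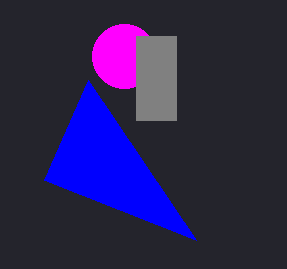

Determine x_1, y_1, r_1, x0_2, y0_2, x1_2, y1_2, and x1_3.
x_1 = 124
y_1 = 56
r_1 = 32
x0_2 = 136
y0_2 = 36
x1_2 = 176
y1_2 = 120
x1_3 = 44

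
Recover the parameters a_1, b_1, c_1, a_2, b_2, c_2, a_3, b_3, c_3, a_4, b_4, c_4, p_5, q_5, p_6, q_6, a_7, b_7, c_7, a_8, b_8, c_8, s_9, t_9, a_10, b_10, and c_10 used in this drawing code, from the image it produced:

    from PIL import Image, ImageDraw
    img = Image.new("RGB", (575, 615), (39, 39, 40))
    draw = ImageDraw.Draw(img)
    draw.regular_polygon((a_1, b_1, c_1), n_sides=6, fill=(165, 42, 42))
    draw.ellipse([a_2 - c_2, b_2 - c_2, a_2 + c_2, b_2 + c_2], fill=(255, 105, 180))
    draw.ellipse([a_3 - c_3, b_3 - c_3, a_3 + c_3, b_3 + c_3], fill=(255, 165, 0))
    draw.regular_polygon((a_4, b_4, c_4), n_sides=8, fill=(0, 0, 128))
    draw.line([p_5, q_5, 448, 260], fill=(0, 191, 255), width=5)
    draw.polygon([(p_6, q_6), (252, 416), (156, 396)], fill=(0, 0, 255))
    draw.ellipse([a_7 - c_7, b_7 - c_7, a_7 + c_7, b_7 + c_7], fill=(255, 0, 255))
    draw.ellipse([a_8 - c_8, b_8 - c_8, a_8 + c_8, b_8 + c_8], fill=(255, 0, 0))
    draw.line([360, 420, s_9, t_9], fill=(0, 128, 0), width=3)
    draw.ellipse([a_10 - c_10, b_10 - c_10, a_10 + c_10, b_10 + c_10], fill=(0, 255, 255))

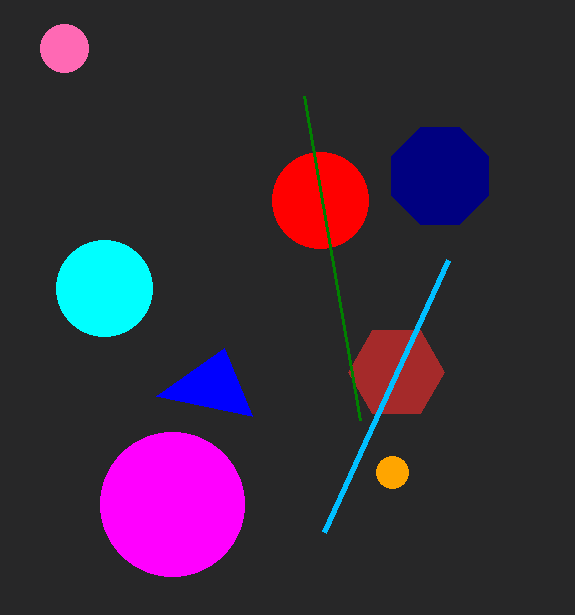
a_1 = 396; b_1 = 372; c_1 = 48; a_2 = 64; b_2 = 48; c_2 = 24; a_3 = 392; b_3 = 472; c_3 = 16; a_4 = 440; b_4 = 176; c_4 = 52; p_5 = 324; q_5 = 532; p_6 = 224; q_6 = 348; a_7 = 172; b_7 = 504; c_7 = 72; a_8 = 320; b_8 = 200; c_8 = 48; s_9 = 304; t_9 = 96; a_10 = 104; b_10 = 288; c_10 = 48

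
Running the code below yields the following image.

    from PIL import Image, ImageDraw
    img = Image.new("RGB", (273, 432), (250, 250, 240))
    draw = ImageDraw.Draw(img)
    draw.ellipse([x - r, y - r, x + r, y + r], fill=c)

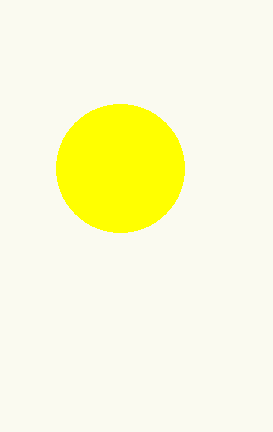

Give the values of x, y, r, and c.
x = 120
y = 168
r = 64
c = 'yellow'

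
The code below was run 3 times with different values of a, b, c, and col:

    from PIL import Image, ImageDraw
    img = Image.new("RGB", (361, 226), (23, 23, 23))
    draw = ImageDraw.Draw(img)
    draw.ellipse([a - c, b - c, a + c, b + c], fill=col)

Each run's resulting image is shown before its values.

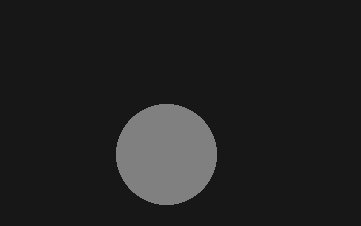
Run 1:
a = 166, b = 154, c = 50, col = 'gray'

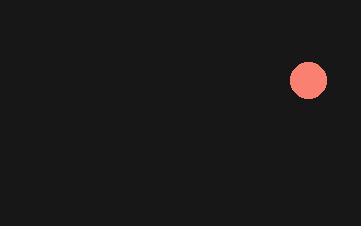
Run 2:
a = 308; b = 80; c = 18; col = 'salmon'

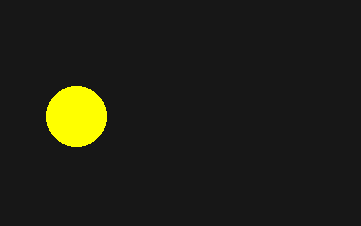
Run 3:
a = 76
b = 116
c = 30
col = 'yellow'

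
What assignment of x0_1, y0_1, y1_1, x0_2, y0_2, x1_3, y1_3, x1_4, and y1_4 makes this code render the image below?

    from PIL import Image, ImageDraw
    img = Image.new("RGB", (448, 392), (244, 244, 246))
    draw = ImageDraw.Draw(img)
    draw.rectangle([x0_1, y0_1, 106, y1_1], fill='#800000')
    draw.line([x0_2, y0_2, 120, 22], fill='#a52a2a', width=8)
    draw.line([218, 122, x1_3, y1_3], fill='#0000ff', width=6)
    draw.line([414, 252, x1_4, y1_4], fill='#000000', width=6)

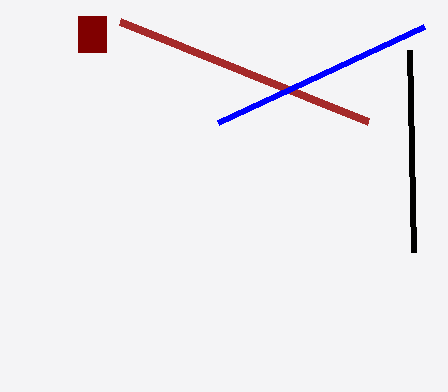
x0_1 = 78; y0_1 = 16; y1_1 = 52; x0_2 = 368; y0_2 = 122; x1_3 = 424; y1_3 = 26; x1_4 = 410; y1_4 = 50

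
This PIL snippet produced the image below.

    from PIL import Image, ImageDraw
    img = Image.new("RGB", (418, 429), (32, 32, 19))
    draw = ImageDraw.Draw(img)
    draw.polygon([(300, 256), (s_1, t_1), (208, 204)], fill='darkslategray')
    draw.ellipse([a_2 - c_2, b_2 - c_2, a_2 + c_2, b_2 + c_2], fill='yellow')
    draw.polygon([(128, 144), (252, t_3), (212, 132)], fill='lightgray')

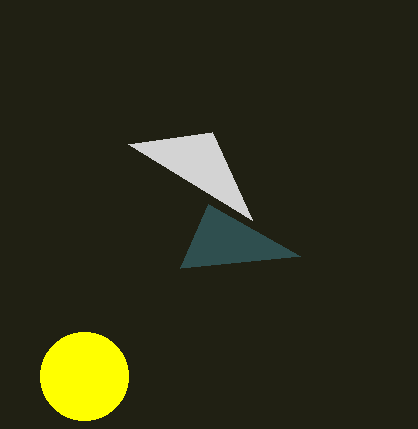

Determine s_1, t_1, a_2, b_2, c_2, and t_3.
s_1 = 180
t_1 = 268
a_2 = 84
b_2 = 376
c_2 = 44
t_3 = 220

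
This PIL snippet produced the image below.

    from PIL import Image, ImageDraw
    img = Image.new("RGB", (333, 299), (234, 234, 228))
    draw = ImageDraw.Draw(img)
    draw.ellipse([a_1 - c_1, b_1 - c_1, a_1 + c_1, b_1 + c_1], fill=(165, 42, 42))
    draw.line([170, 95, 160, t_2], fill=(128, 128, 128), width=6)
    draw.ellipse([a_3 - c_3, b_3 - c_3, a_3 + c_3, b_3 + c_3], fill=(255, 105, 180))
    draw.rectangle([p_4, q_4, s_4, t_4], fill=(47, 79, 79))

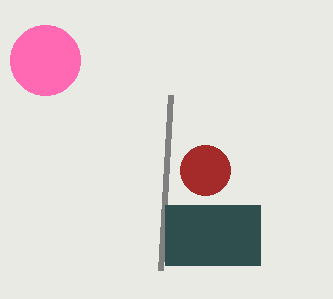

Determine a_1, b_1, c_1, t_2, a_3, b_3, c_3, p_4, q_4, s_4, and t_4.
a_1 = 205
b_1 = 170
c_1 = 25
t_2 = 270
a_3 = 45
b_3 = 60
c_3 = 35
p_4 = 165
q_4 = 205
s_4 = 260
t_4 = 265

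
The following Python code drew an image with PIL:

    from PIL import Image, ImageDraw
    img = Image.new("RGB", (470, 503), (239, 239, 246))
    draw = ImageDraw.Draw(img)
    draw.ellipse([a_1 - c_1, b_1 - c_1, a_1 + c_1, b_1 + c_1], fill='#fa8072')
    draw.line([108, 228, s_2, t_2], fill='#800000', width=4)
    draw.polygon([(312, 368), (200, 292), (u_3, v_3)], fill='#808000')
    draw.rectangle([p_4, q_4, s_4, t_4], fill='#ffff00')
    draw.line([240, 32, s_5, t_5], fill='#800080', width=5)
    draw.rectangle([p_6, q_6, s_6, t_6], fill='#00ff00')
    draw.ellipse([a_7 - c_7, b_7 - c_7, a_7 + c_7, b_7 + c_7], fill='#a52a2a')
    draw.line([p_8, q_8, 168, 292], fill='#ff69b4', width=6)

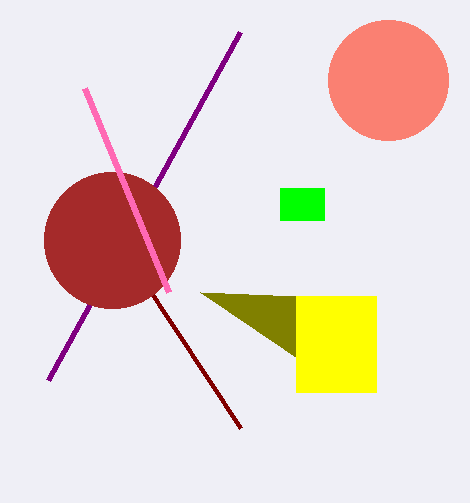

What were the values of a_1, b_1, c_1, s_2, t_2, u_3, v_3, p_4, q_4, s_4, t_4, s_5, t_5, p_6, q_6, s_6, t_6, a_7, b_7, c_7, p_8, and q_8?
a_1 = 388
b_1 = 80
c_1 = 60
s_2 = 240
t_2 = 428
u_3 = 296
v_3 = 296
p_4 = 296
q_4 = 296
s_4 = 376
t_4 = 392
s_5 = 48
t_5 = 380
p_6 = 280
q_6 = 188
s_6 = 324
t_6 = 220
a_7 = 112
b_7 = 240
c_7 = 68
p_8 = 84
q_8 = 88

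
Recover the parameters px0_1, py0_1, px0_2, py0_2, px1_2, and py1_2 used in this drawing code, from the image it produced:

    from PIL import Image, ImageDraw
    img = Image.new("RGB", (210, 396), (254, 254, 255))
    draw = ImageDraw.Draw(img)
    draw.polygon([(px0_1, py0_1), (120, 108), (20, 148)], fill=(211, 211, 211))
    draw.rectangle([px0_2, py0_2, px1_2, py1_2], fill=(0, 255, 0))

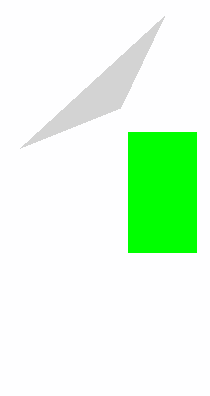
px0_1 = 164
py0_1 = 16
px0_2 = 128
py0_2 = 132
px1_2 = 196
py1_2 = 252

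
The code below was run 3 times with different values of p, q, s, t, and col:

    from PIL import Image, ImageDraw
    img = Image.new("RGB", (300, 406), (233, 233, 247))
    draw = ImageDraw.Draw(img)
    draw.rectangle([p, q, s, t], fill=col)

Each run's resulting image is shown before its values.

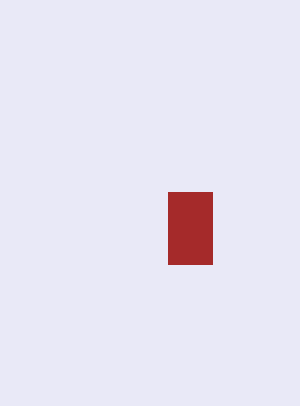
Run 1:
p = 168; q = 192; s = 212; t = 264; col = 'brown'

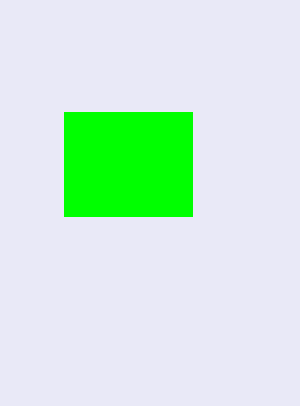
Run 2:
p = 64, q = 112, s = 192, t = 216, col = 'lime'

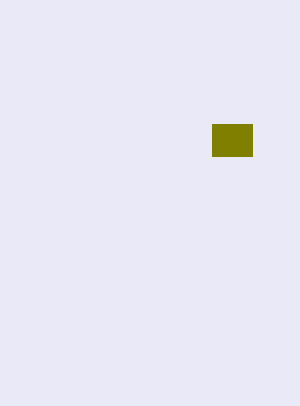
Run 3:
p = 212; q = 124; s = 252; t = 156; col = 'olive'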